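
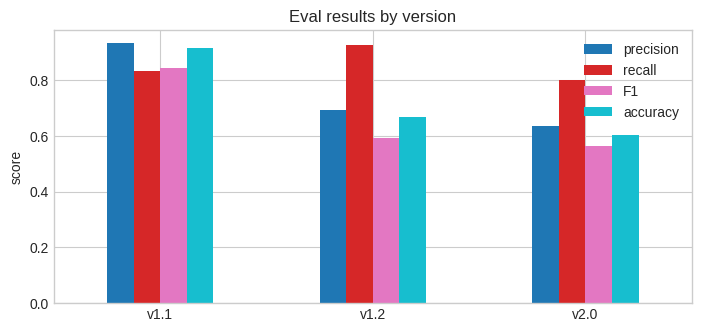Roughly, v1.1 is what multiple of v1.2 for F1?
≈ 1.33×

v1.1 ≈ 0.8, v1.2 ≈ 0.6; 0.8/0.6 ≈ 1.33.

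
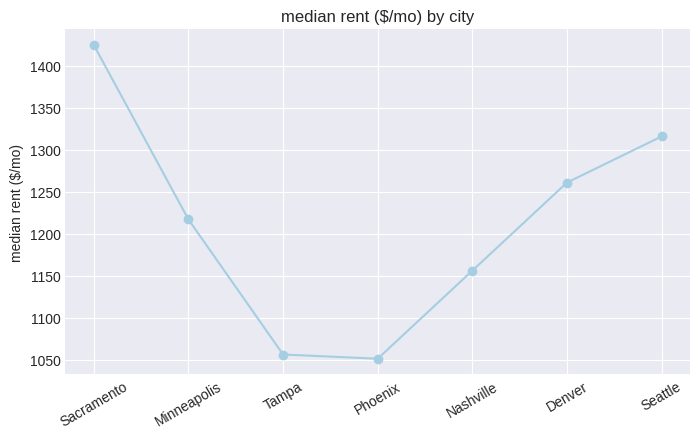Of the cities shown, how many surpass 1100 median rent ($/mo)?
Above 1100: Sacramento, Minneapolis, Nashville, Denver, Seattle.

5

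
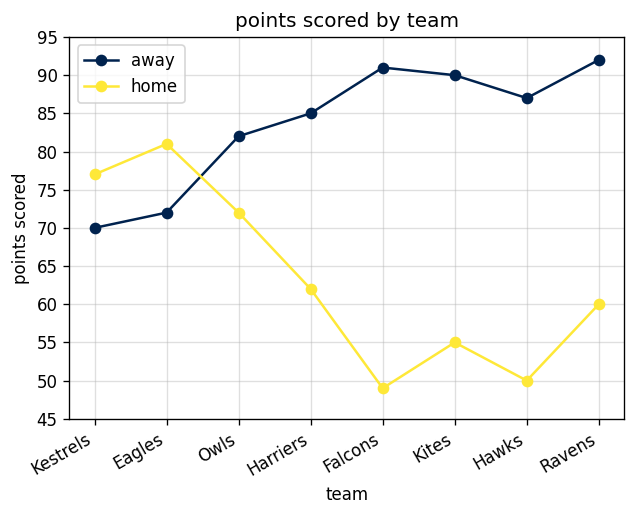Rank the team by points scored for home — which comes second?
Top 3 for home: Eagles ≈ 80, Kestrels ≈ 75, Owls ≈ 70.

Kestrels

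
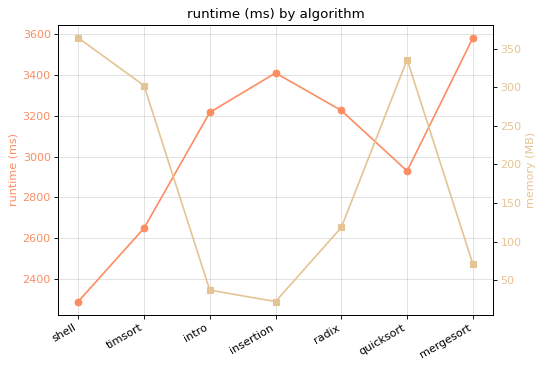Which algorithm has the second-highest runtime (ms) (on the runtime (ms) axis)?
insertion

Top 3 (on the runtime (ms) axis): mergesort ≈ 3600, insertion ≈ 3400, radix ≈ 3200.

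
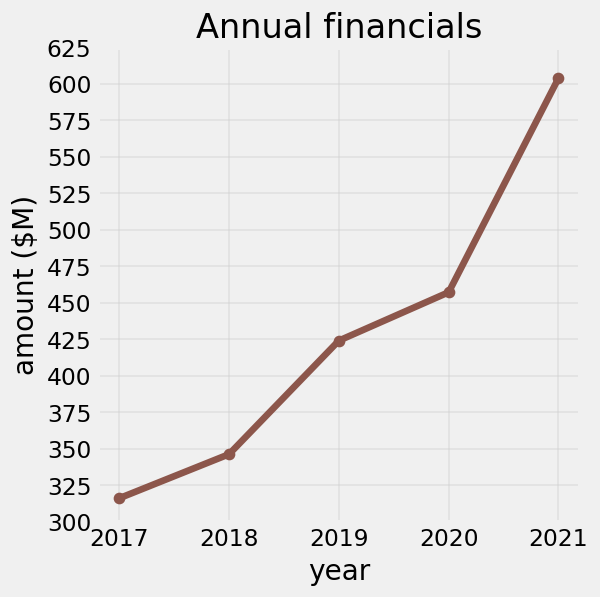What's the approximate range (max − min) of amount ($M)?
≈ 275

Max 2021 ≈ 600, min 2017 ≈ 325; range ≈ 275.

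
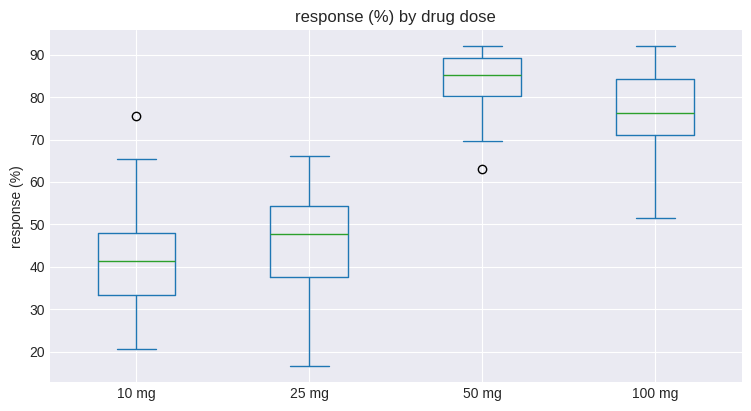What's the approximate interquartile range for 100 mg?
≈ 15

Q3 ≈ 85, Q1 ≈ 70; IQR ≈ 15.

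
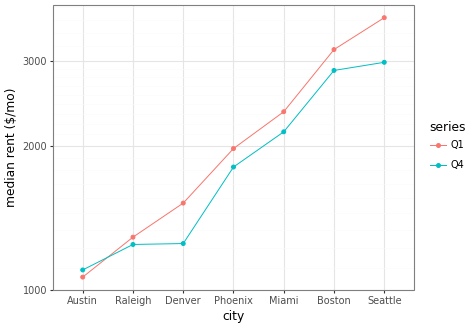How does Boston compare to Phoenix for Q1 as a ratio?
≈ 1.5×

Boston ≈ 3000, Phoenix ≈ 2000; 3000/2000 ≈ 1.5.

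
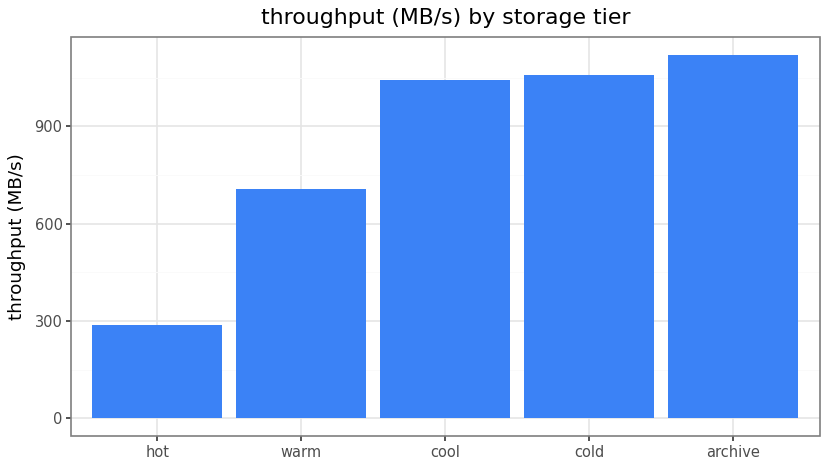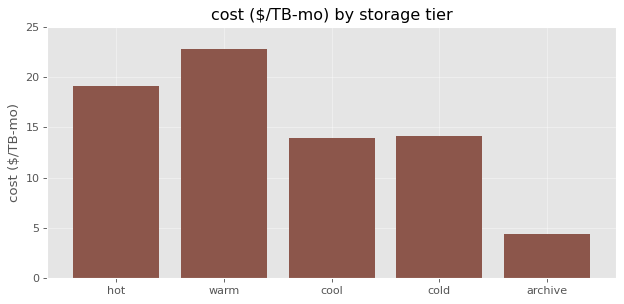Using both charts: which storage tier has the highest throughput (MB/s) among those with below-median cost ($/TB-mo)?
archive

Chart 2 median cost ($/TB-mo) ≈ 15; below-median storage tiers: cool, archive. Among those, archive has the highest throughput (MB/s) (≈ 1200).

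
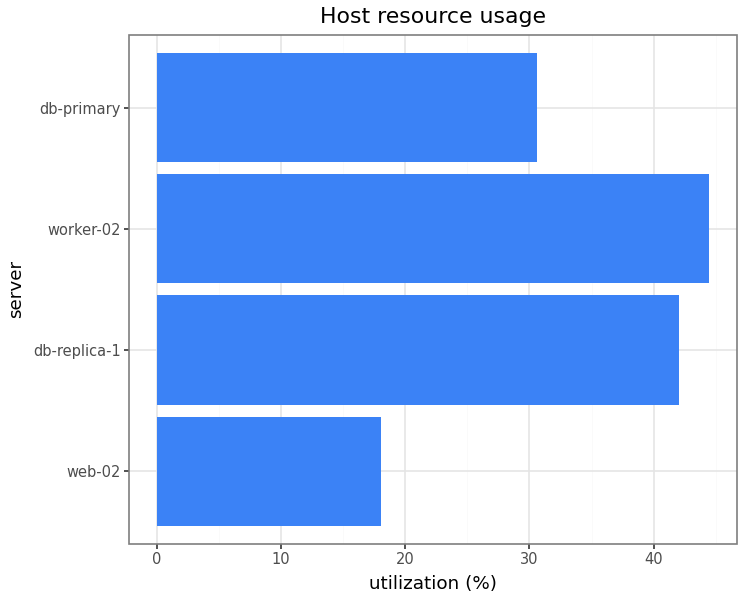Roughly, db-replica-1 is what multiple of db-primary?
≈ 1.33×

db-replica-1 ≈ 40, db-primary ≈ 30; 40/30 ≈ 1.33.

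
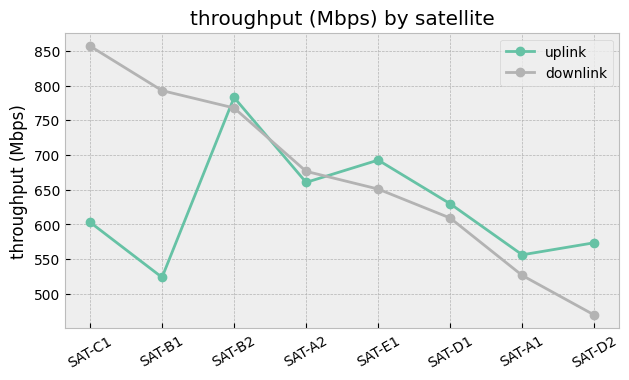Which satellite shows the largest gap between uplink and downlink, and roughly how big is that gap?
SAT-B1: uplink ≈ 500, downlink ≈ 800 → gap ≈ 300. Next-largest (SAT-C1) is only ≈ 250.

SAT-B1, ≈ 300 Mbps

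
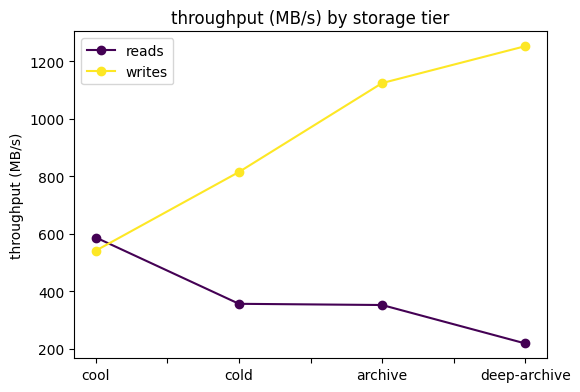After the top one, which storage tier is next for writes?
Top 3 for writes: deep-archive ≈ 1300, archive ≈ 1100, cold ≈ 800.

archive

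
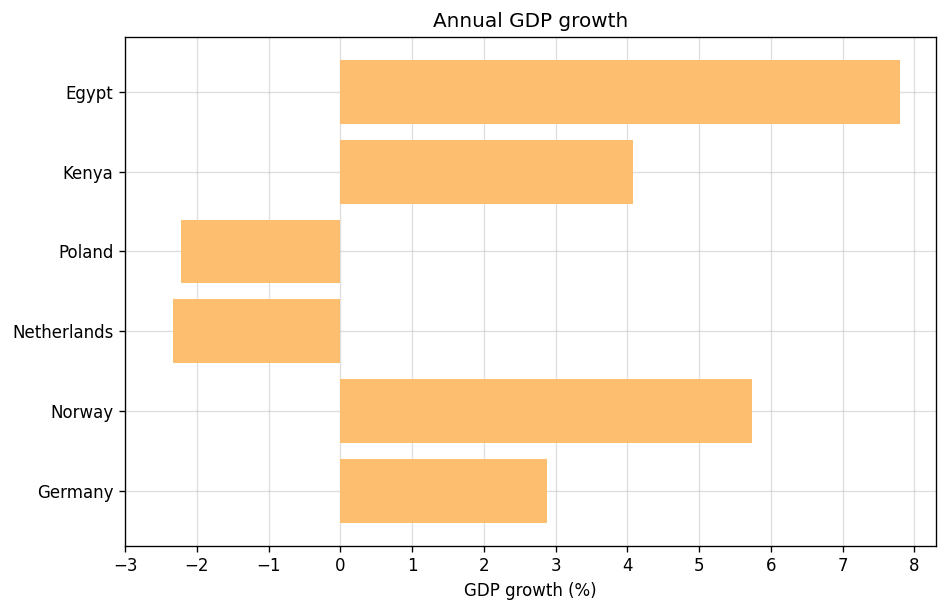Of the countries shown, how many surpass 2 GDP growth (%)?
Above 2: Egypt, Kenya, Norway, Germany.

4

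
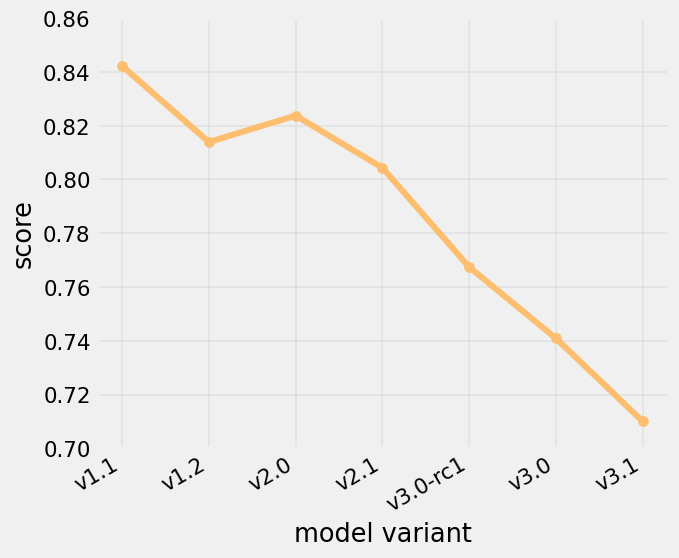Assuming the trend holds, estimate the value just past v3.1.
Last three: 0.76, 0.74, 0.70 → slope ≈ -0.03/step → next ≈ 0.67.

≈ 0.67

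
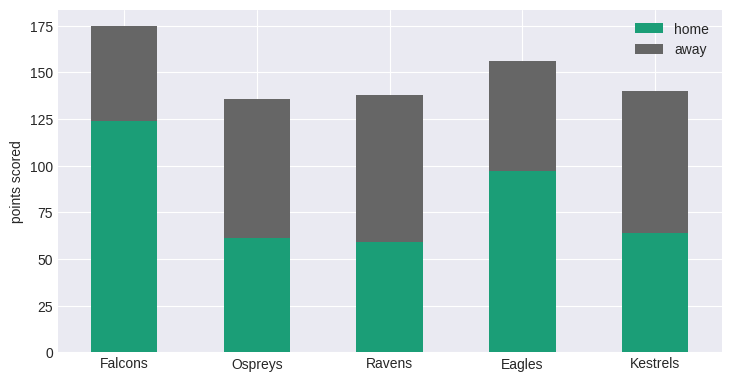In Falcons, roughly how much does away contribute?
≈ 60

away top ≈ 180, bottom ≈ 120; segment ≈ 60.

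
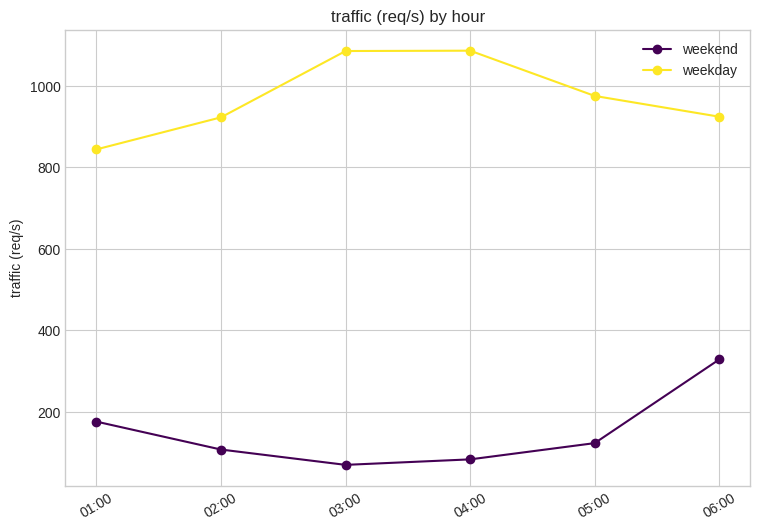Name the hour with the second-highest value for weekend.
Top 3 for weekend: 06:00 ≈ 300, 01:00 ≈ 200, 05:00 ≈ 100.

01:00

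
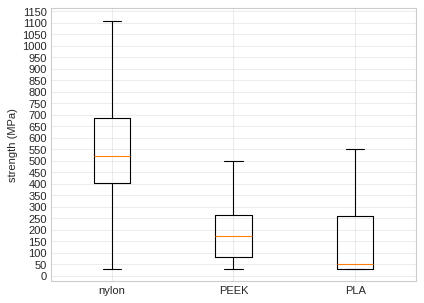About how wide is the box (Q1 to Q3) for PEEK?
≈ 150

Q3 ≈ 250, Q1 ≈ 100; IQR ≈ 150.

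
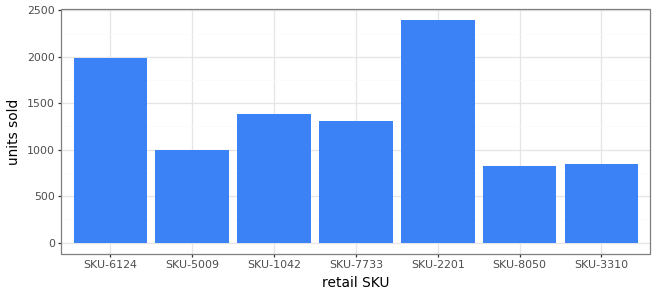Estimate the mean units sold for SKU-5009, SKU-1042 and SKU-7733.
(1000 + 1400 + 1400) / 3 ≈ 1267.

≈ 1267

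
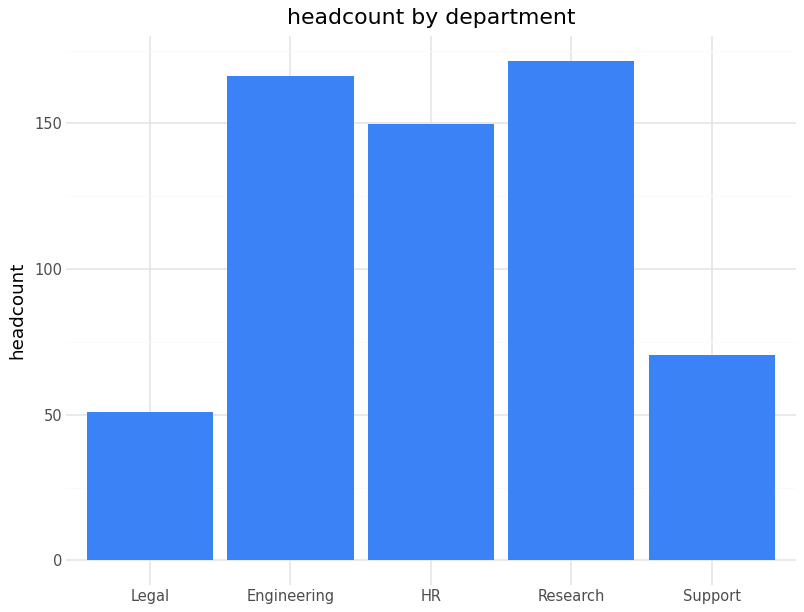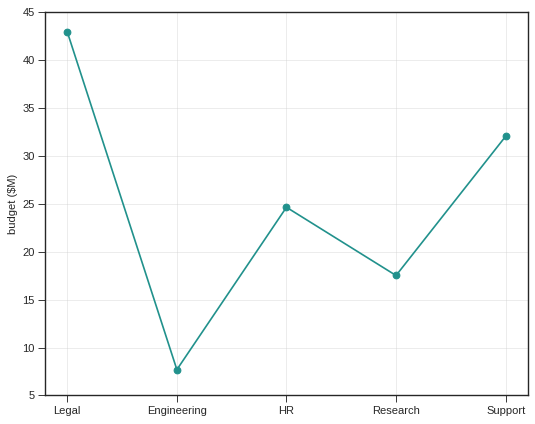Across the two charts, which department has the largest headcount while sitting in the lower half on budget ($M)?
Chart 2 median budget ($M) ≈ 25; below-median departments: Engineering, Research. Among those, Research has the highest headcount (≈ 180).

Research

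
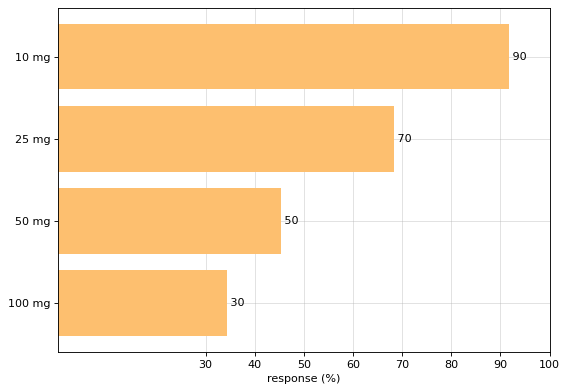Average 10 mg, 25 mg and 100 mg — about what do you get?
≈ 63

(90 + 70 + 30) / 3 ≈ 63.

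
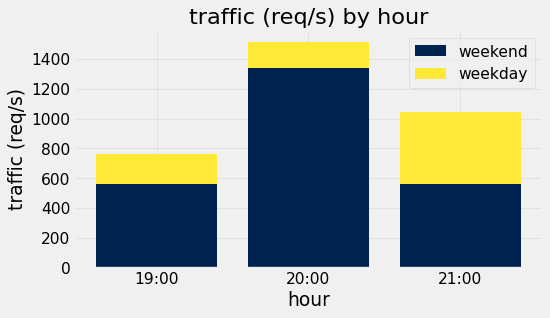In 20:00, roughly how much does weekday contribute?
≈ 200

weekday top ≈ 1600, bottom ≈ 1400; segment ≈ 200.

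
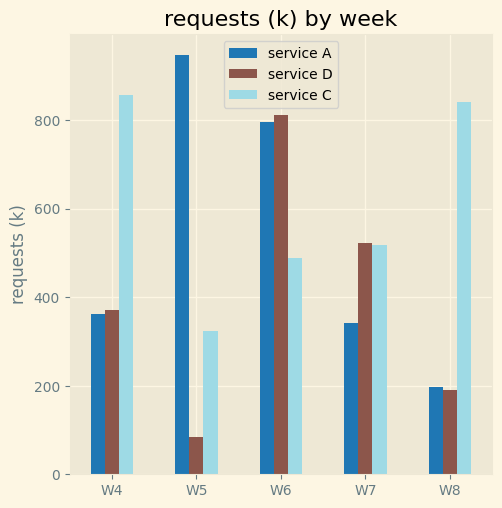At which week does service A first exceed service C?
W4: service A ≈ 400 vs service C ≈ 900 (not yet); W5: service A ≈ 900 vs service C ≈ 300 (first crossover).

W5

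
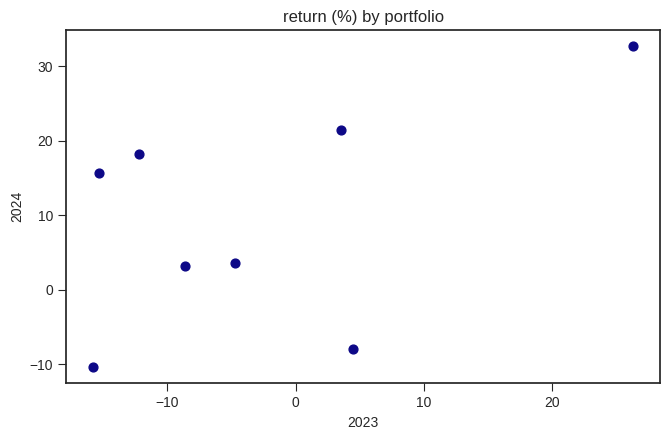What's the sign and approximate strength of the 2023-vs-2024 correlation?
Points are positively correlated; moderate (|r| ≈ 0.5).

positive, moderate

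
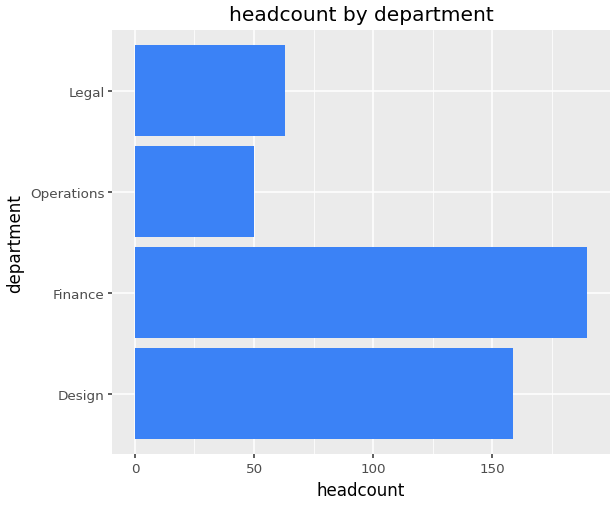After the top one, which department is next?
Top 3: Finance ≈ 200, Design ≈ 160, Legal ≈ 60.

Design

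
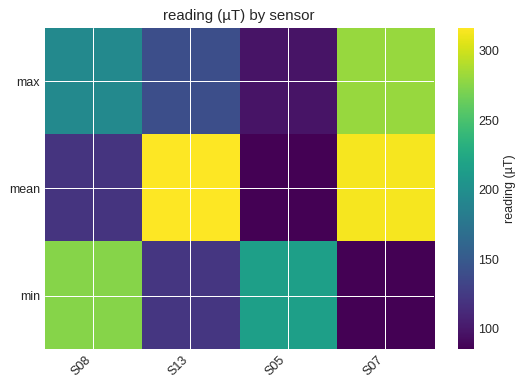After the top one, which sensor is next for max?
S08

Top 3 for max: S07 ≈ 280, S08 ≈ 200, S13 ≈ 140.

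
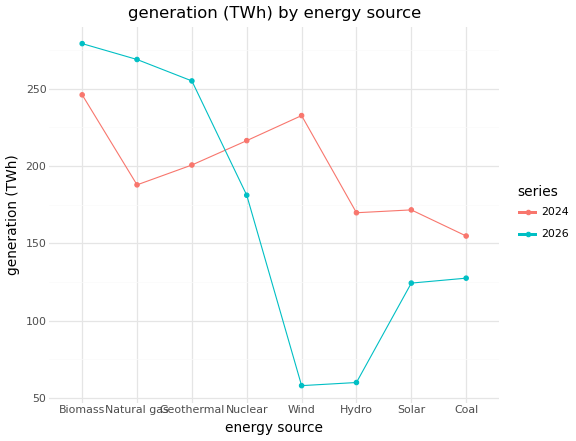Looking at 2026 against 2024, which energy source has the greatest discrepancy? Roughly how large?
Wind, ≈ 180 TWh

Wind: 2026 ≈ 60, 2024 ≈ 240 → gap ≈ 180. Next-largest (Hydro) is only ≈ 100.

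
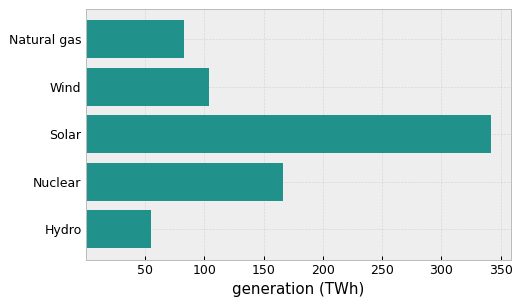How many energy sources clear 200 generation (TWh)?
1

Above 200: Solar.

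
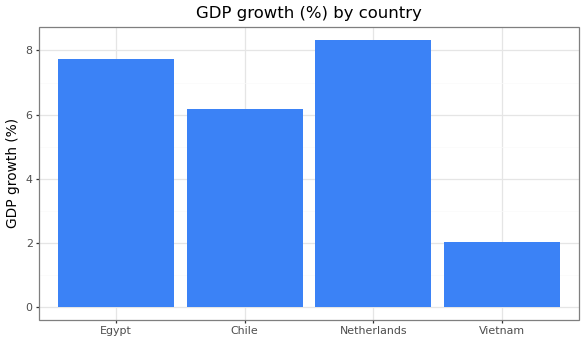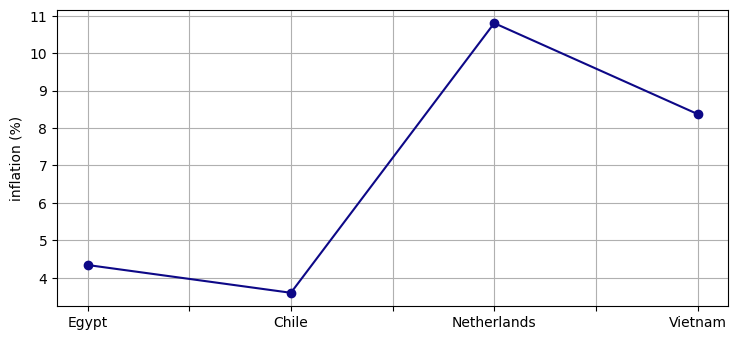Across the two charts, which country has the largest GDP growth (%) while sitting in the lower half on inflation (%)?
Chart 2 median inflation (%) ≈ 6; below-median countries: Egypt, Chile. Among those, Egypt has the highest GDP growth (%) (≈ 8).

Egypt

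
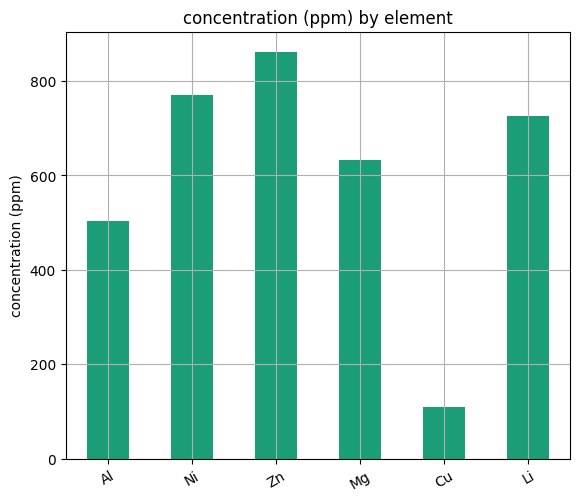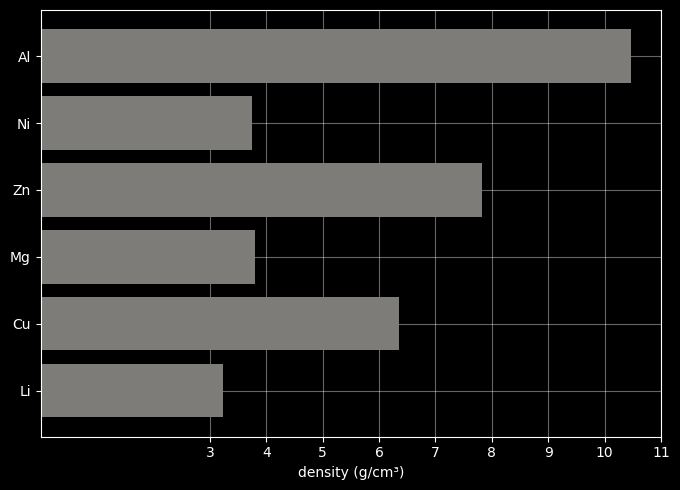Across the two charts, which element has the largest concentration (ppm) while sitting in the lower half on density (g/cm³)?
Chart 2 median density (g/cm³) ≈ 5; below-median elements: Ni, Mg, Li. Among those, Ni has the highest concentration (ppm) (≈ 800).

Ni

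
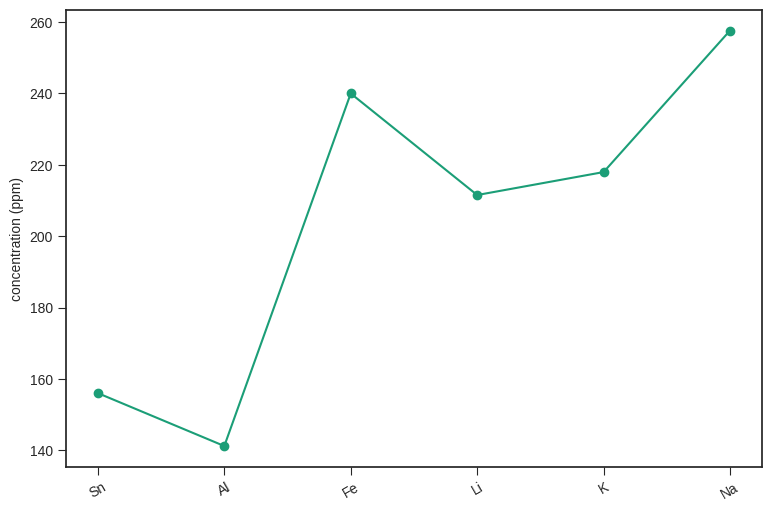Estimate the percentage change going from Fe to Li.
Fe ≈ 240, Li ≈ 210; (210 − 240) / 240 ≈ -12.5%.

≈ -12.5%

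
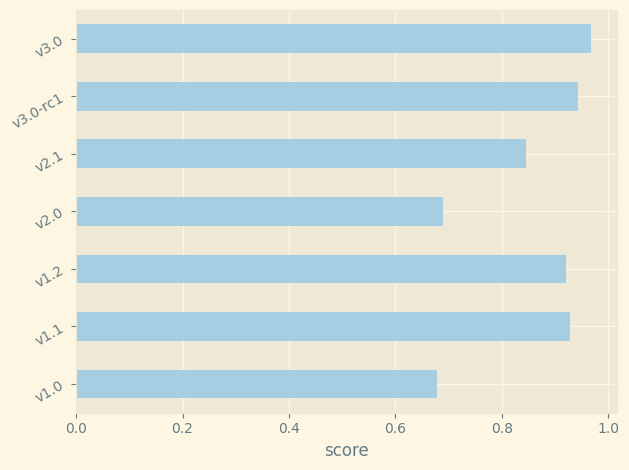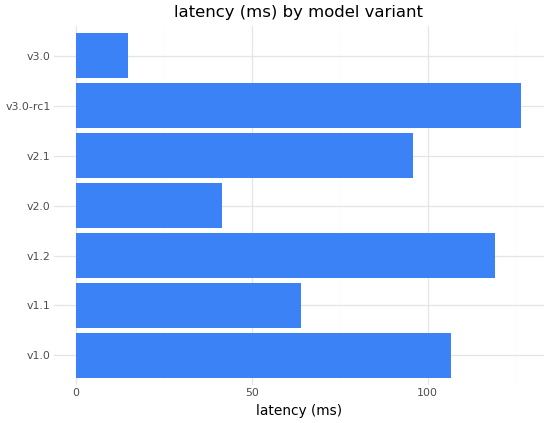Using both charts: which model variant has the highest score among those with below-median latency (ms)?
Chart 2 median latency (ms) ≈ 100; below-median model variants: v1.1, v2.0, v3.0. Among those, v3.0 has the highest score (≈ 1).

v3.0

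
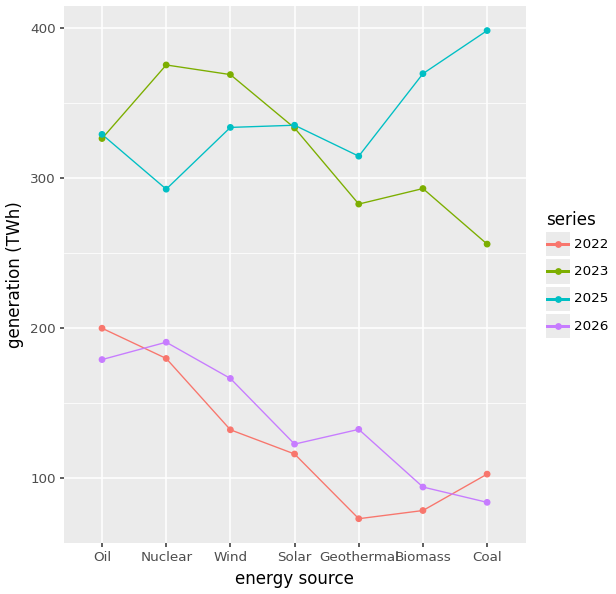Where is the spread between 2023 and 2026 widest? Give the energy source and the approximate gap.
Solar, ≈ 250 TWh

Solar: 2023 ≈ 350, 2026 ≈ 100 → gap ≈ 250. Next-largest (Wind) is only ≈ 200.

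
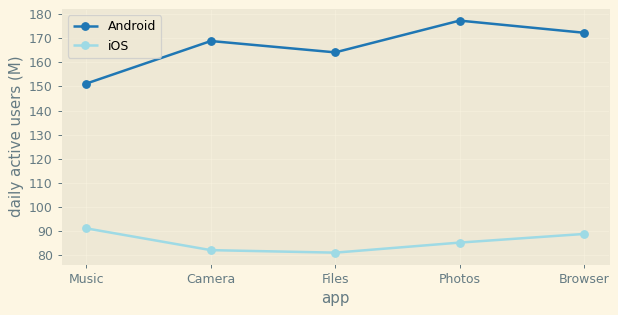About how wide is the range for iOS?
≈ 10

Max Music ≈ 90, min Files ≈ 80; range ≈ 10.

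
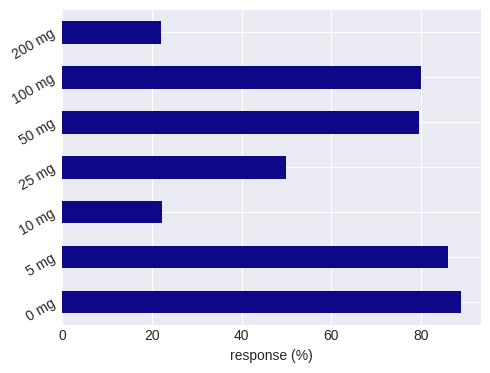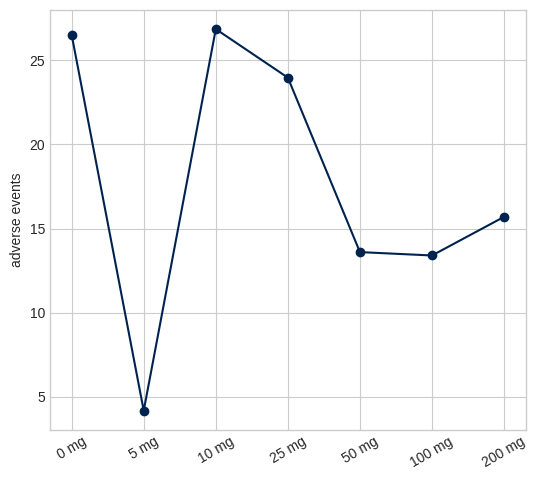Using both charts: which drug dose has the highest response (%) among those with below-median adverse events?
Chart 2 median adverse events ≈ 15; below-median drug doses: 5 mg, 50 mg, 100 mg. Among those, 5 mg has the highest response (%) (≈ 90).

5 mg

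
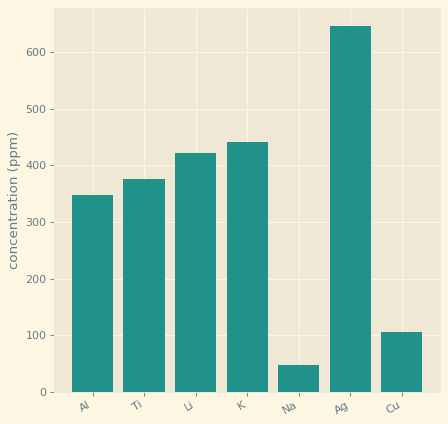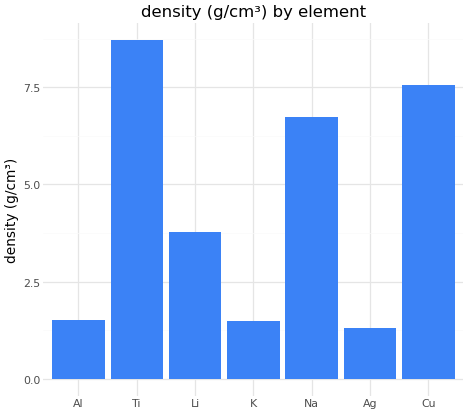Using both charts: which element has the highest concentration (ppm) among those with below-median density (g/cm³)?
Ag

Chart 2 median density (g/cm³) ≈ 4; below-median elements: Al, K, Ag. Among those, Ag has the highest concentration (ppm) (≈ 600).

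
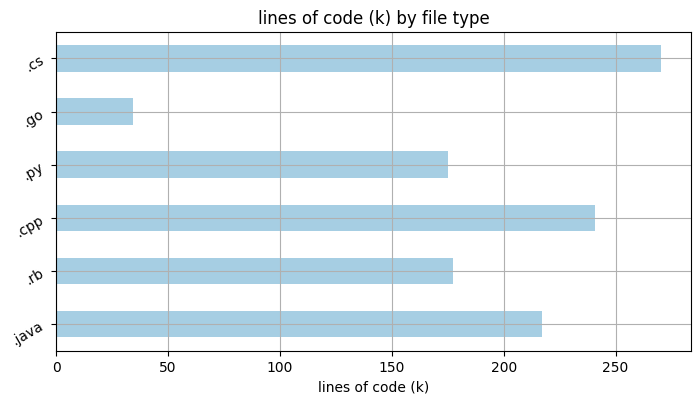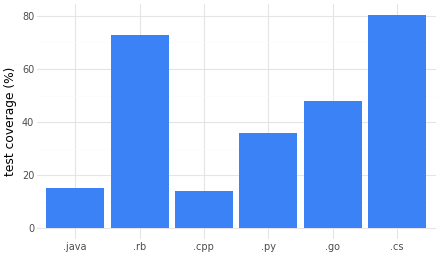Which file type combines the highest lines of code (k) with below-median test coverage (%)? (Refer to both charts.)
Chart 2 median test coverage (%) ≈ 40; below-median file types: .java, .cpp, .py. Among those, .cpp has the highest lines of code (k) (≈ 250).

.cpp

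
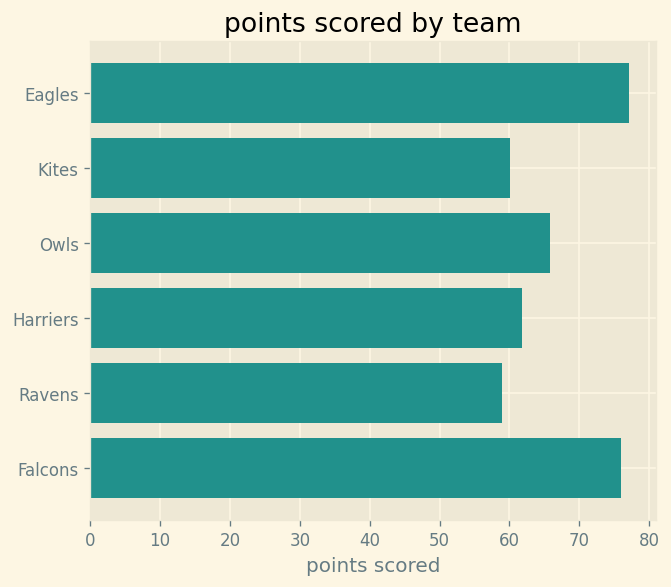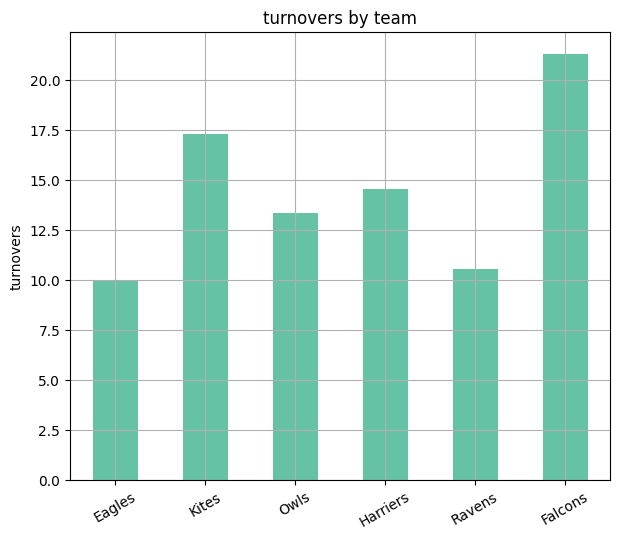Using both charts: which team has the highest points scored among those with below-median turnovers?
Chart 2 median turnovers ≈ 14; below-median teams: Eagles, Owls, Ravens. Among those, Eagles has the highest points scored (≈ 80).

Eagles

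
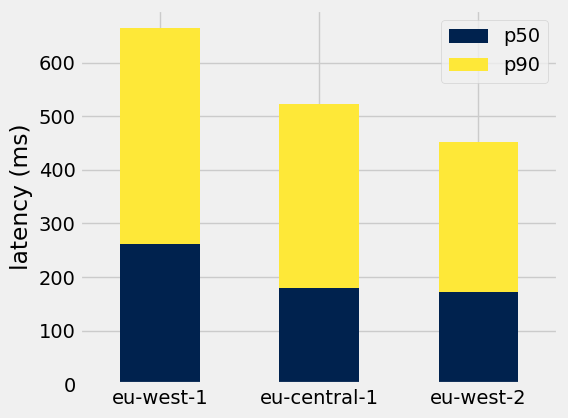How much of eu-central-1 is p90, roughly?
p90 top ≈ 500, bottom ≈ 200; segment ≈ 300.

≈ 300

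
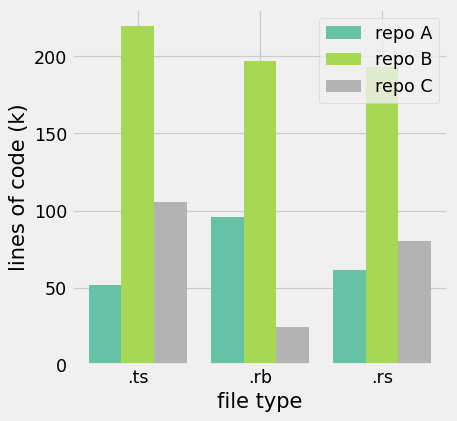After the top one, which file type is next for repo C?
Top 3 for repo C: .ts ≈ 100, .rs ≈ 80, .rb ≈ 20.

.rs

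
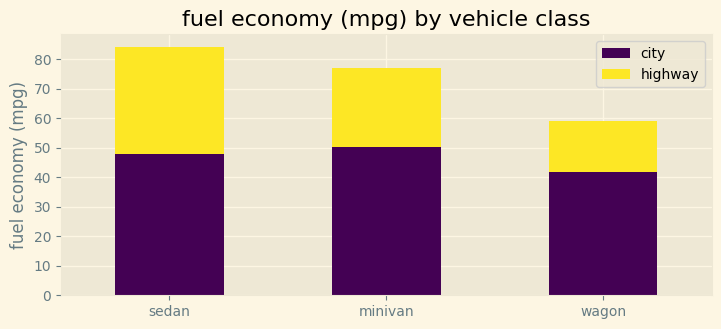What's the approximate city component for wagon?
city top ≈ 40, bottom ≈ 0; segment ≈ 40.

≈ 40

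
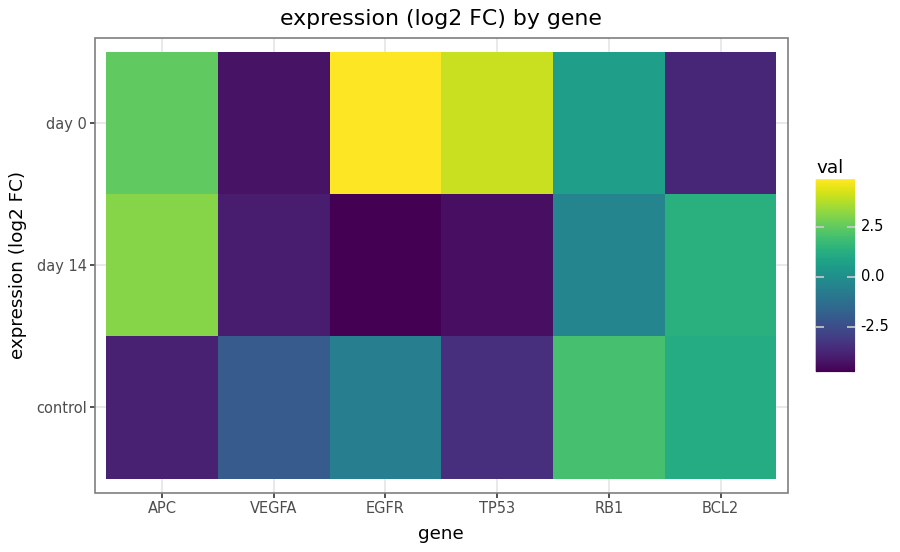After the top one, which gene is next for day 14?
BCL2

Top 3 for day 14: APC ≈ 3, BCL2 ≈ 1, RB1 ≈ 0.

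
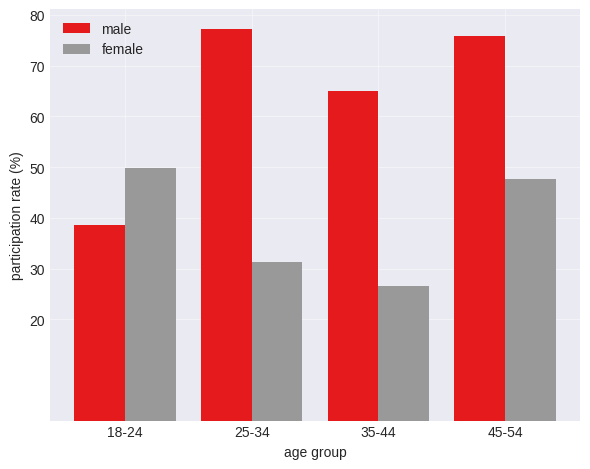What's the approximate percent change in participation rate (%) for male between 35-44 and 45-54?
35-44 ≈ 70, 45-54 ≈ 80; (80 − 70) / 70 ≈ +14.3%.

≈ +14.3%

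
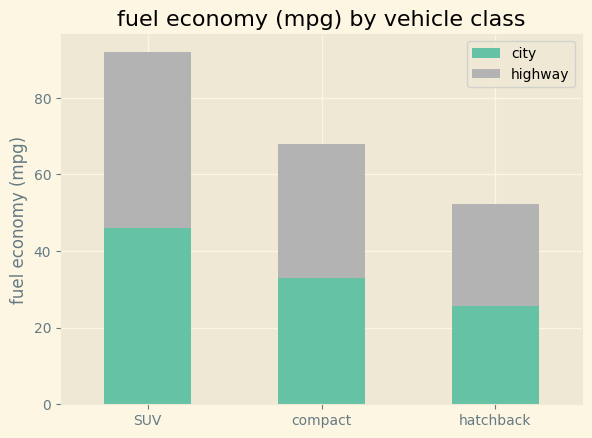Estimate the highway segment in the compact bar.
≈ 40

highway top ≈ 70, bottom ≈ 30; segment ≈ 40.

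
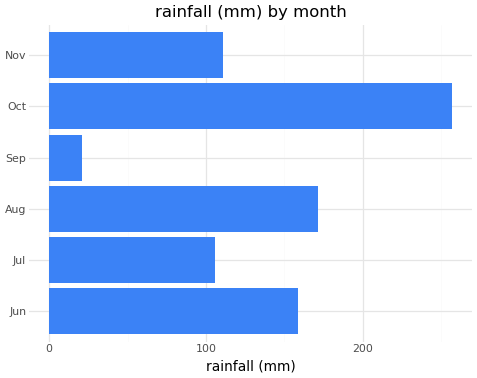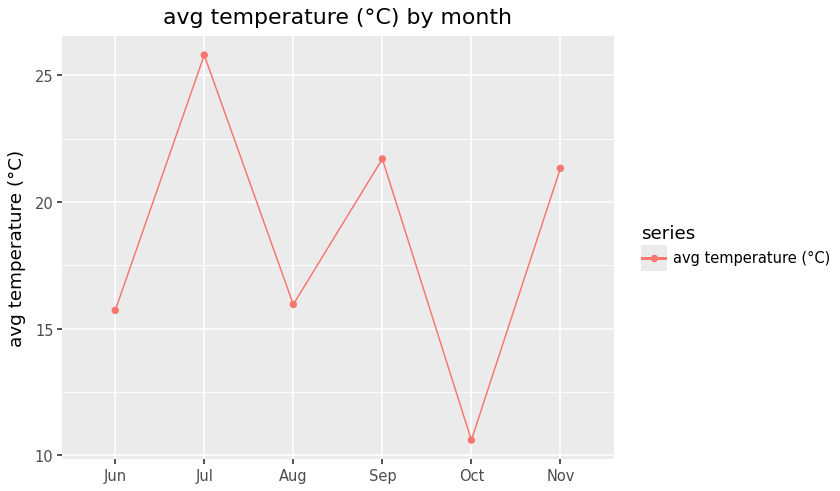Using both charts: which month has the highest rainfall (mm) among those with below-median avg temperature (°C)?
Chart 2 median avg temperature (°C) ≈ 20; below-median months: Jun, Aug, Oct. Among those, Oct has the highest rainfall (mm) (≈ 250).

Oct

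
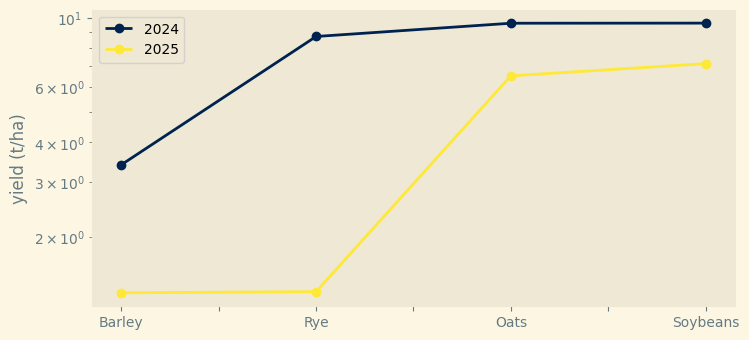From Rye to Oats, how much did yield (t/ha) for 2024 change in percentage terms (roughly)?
≈ +11.1%

Rye ≈ 9, Oats ≈ 10; (10 − 9) / 9 ≈ +11.1%.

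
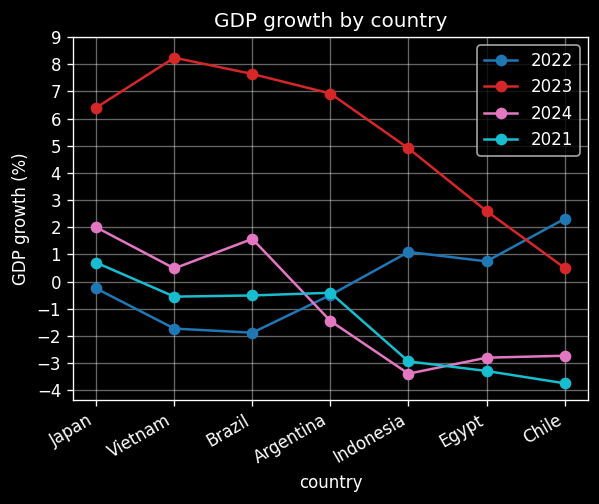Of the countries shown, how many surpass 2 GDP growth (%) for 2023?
Above 2: Japan, Vietnam, Brazil, Argentina, Indonesia, Egypt.

6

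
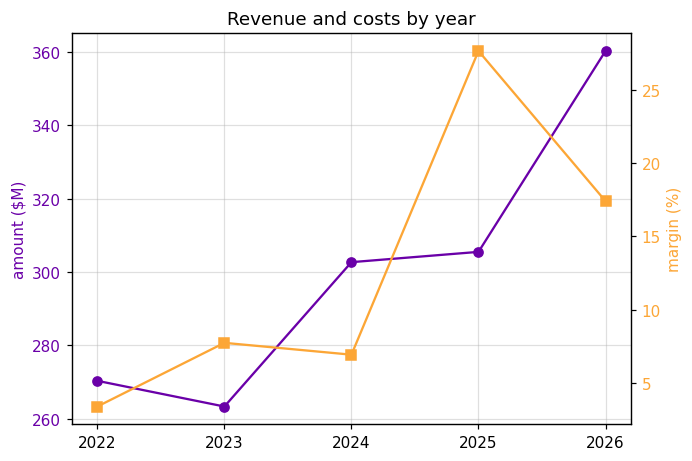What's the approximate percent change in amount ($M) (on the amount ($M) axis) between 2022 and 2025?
≈ +14.8%

2022 ≈ 270, 2025 ≈ 310; (310 − 270) / 270 ≈ +14.8%.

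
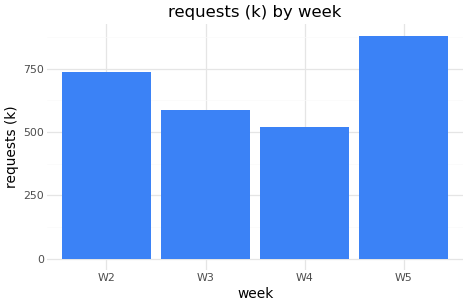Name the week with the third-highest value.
Top 4: W5 ≈ 900, W2 ≈ 700, W3 ≈ 600, W4 ≈ 500.

W3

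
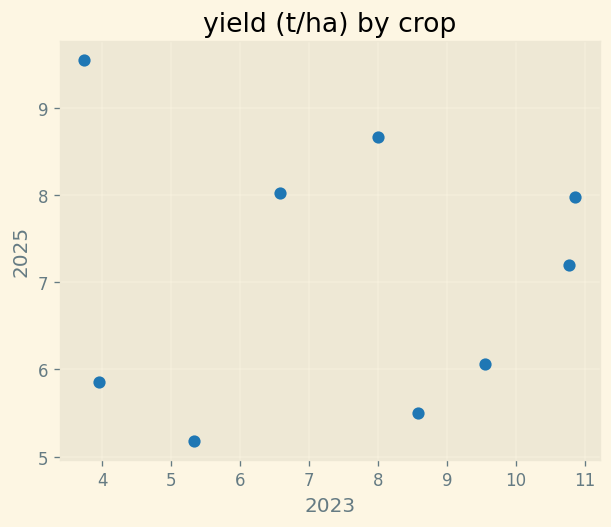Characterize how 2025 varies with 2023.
Points are roughly uncorrelated; weak (|r| ≈ 0.0).

no clear correlation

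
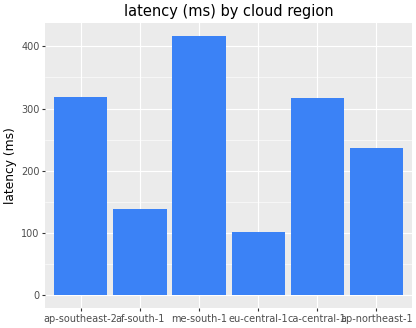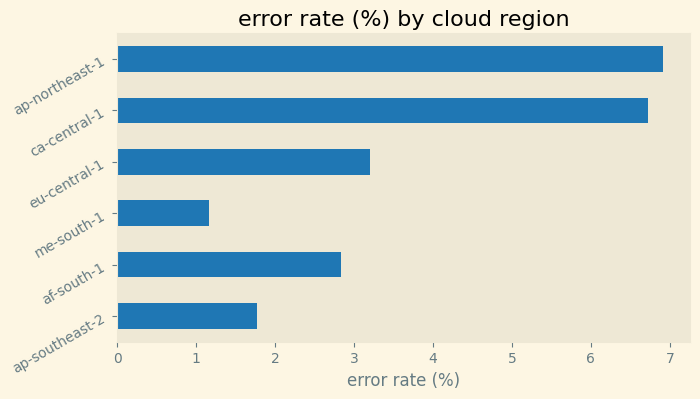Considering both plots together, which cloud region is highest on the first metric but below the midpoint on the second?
Chart 2 median error rate (%) ≈ 3; below-median cloud regions: ap-southeast-2, af-south-1, me-south-1. Among those, me-south-1 has the highest latency (ms) (≈ 400).

me-south-1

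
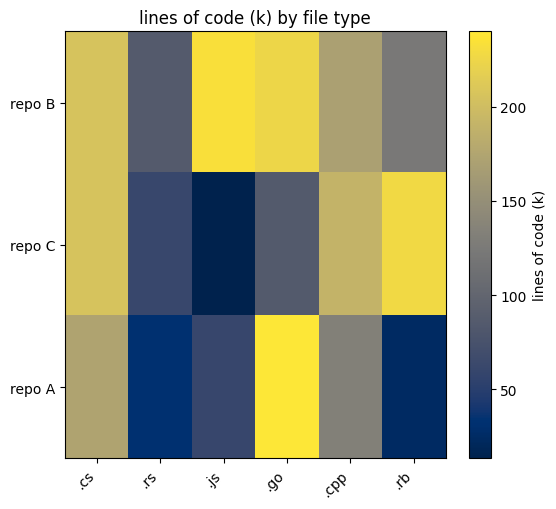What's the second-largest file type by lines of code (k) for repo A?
Top 3 for repo A: .go ≈ 240, .cs ≈ 180, .cpp ≈ 140.

.cs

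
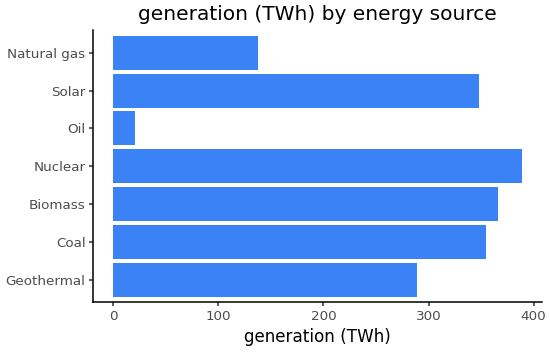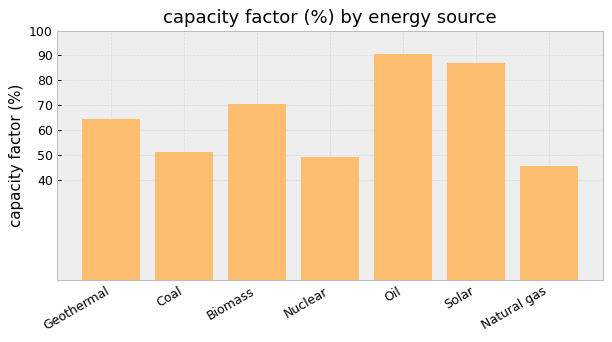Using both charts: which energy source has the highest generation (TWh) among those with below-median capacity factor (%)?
Chart 2 median capacity factor (%) ≈ 60; below-median energy sources: Coal, Nuclear, Natural gas. Among those, Nuclear has the highest generation (TWh) (≈ 400).

Nuclear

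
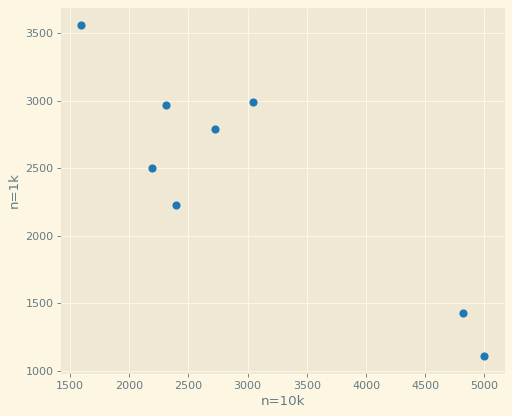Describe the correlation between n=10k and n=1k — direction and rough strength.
negative, strong

Points are negatively correlated; strong (|r| ≈ 0.9).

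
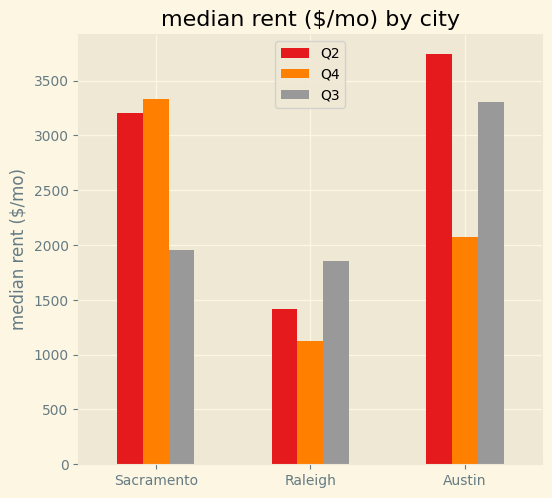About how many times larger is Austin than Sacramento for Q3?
Austin ≈ 3500, Sacramento ≈ 2000; 3500/2000 ≈ 1.75.

≈ 1.75×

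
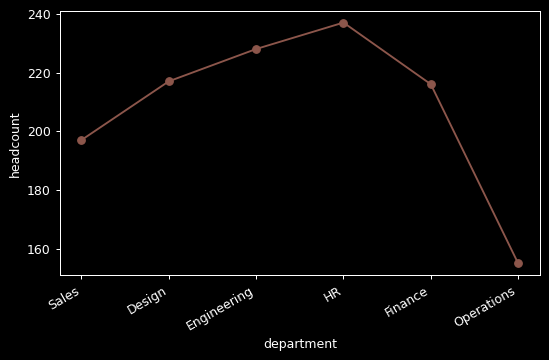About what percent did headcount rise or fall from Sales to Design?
≈ +10%

Sales ≈ 200, Design ≈ 220; (220 − 200) / 200 ≈ +10%.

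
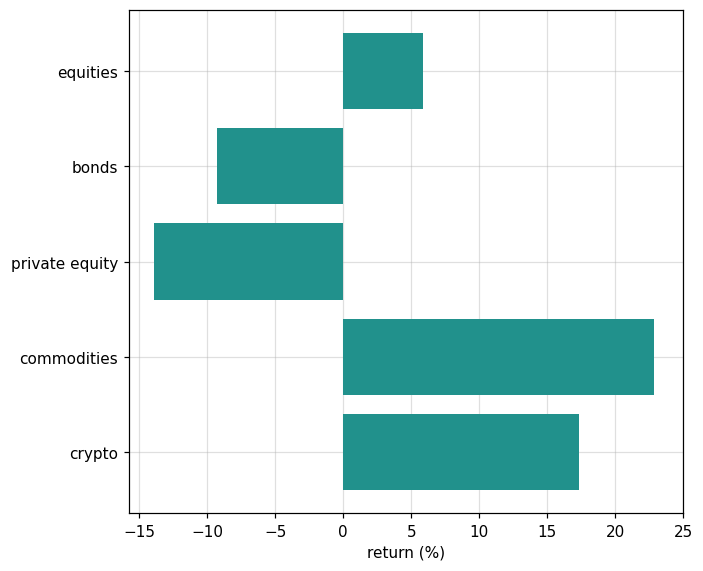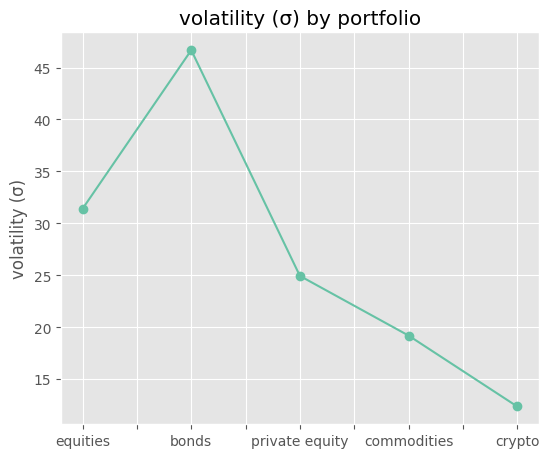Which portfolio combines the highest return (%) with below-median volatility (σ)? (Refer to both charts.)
Chart 2 median volatility (σ) ≈ 25; below-median portfolios: commodities, crypto. Among those, commodities has the highest return (%) (≈ 25).

commodities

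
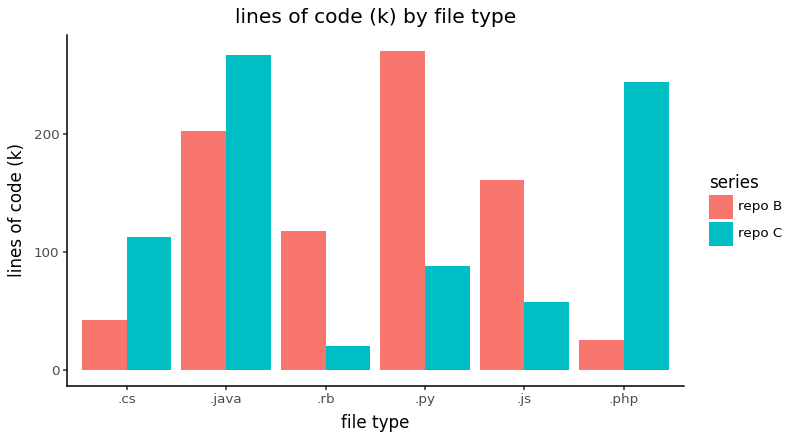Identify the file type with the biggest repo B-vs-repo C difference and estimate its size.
.php: repo B ≈ 25, repo C ≈ 250 → gap ≈ 225. Next-largest (.py) is only ≈ 175.

.php, ≈ 225 k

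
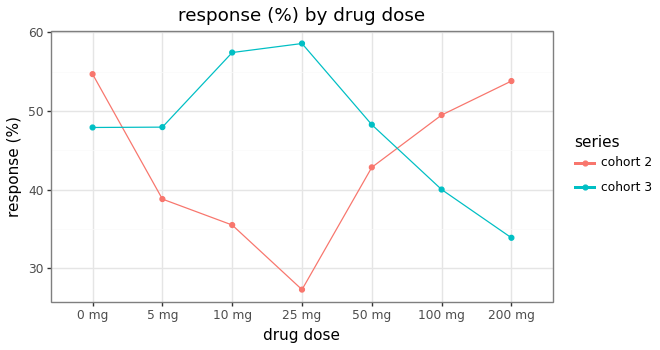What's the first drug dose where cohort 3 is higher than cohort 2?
5 mg

0 mg: cohort 3 ≈ 50 vs cohort 2 ≈ 55 (not yet); 5 mg: cohort 3 ≈ 50 vs cohort 2 ≈ 40 (first crossover).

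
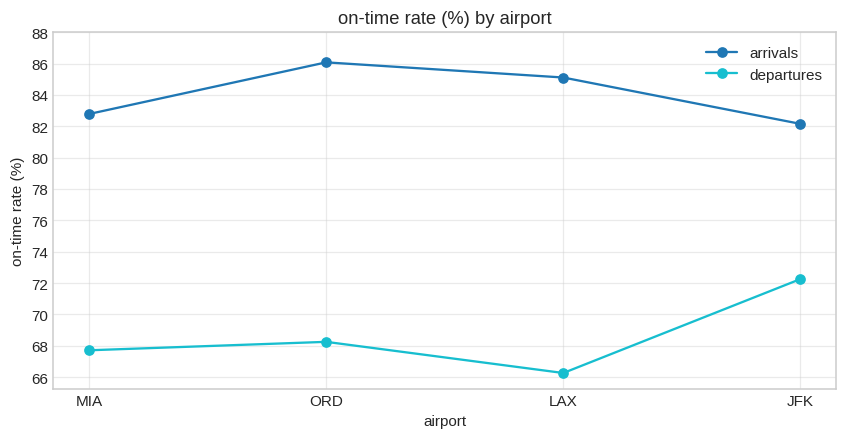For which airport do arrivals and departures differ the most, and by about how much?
LAX: arrivals ≈ 86, departures ≈ 66 → gap ≈ 20. Next-largest (ORD) is only ≈ 18.

LAX, ≈ 20 %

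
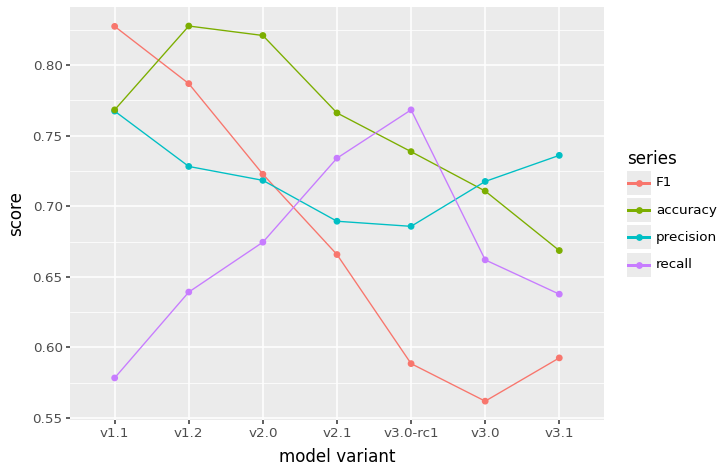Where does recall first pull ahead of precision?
v2.1

v2.0: recall ≈ 0.65 vs precision ≈ 0.70 (not yet); v2.1: recall ≈ 0.75 vs precision ≈ 0.70 (first crossover).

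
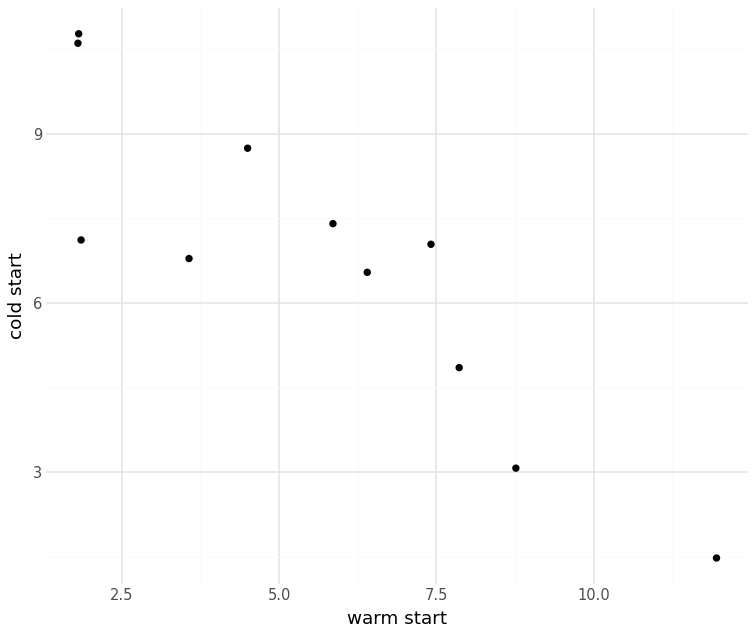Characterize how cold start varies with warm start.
Points are negatively correlated; strong (|r| ≈ 0.9).

negative, strong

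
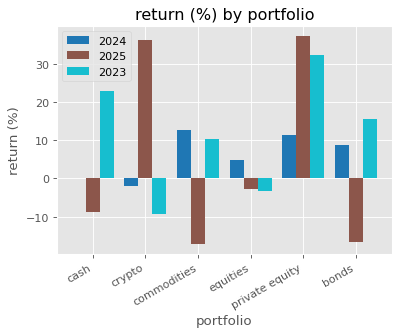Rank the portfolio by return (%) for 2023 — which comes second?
cash

Top 3 for 2023: private equity ≈ 30, cash ≈ 25, bonds ≈ 15.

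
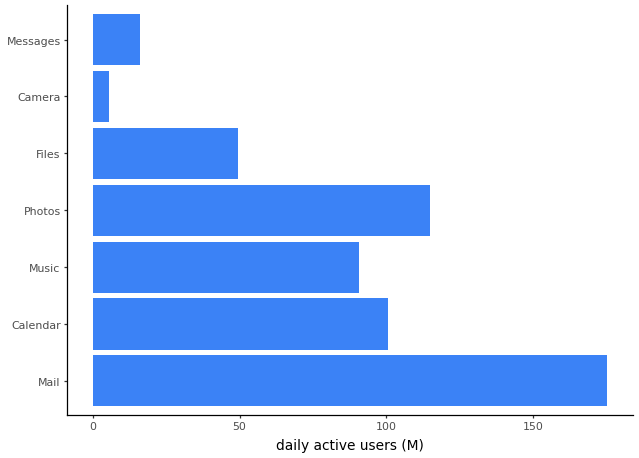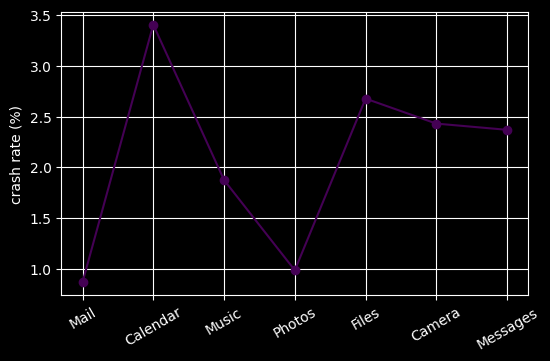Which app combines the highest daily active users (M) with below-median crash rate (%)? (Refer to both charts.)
Mail

Chart 2 median crash rate (%) ≈ 2.5; below-median apps: Mail, Music, Photos. Among those, Mail has the highest daily active users (M) (≈ 180).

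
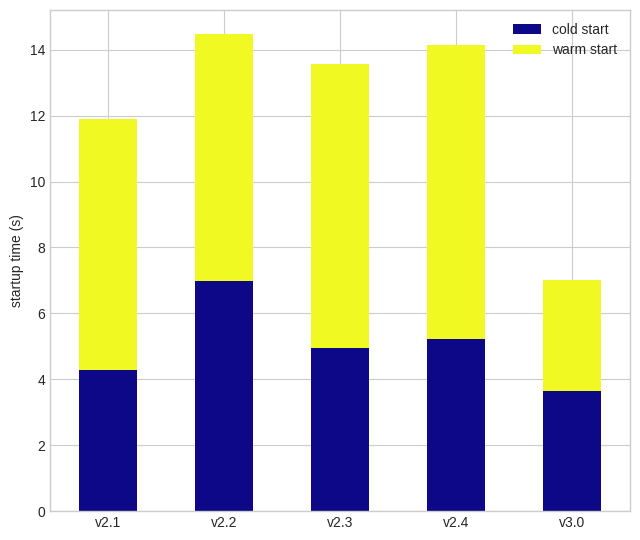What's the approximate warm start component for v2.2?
≈ 8

warm start top ≈ 14, bottom ≈ 6; segment ≈ 8.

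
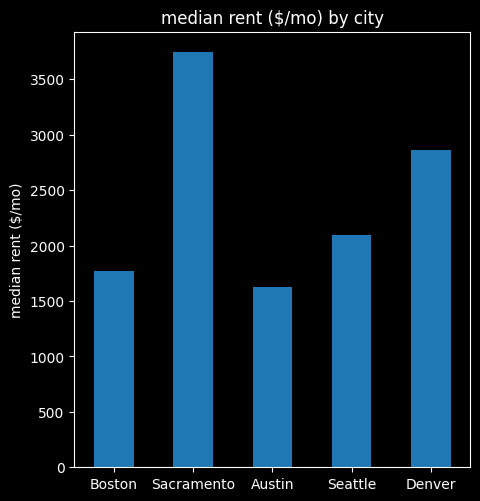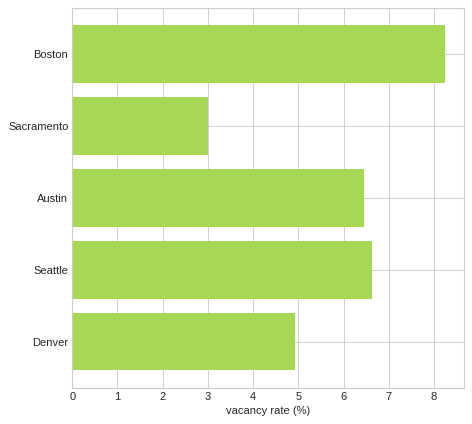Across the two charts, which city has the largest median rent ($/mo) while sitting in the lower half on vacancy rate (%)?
Chart 2 median vacancy rate (%) ≈ 6; below-median cities: Sacramento, Denver. Among those, Sacramento has the highest median rent ($/mo) (≈ 3500).

Sacramento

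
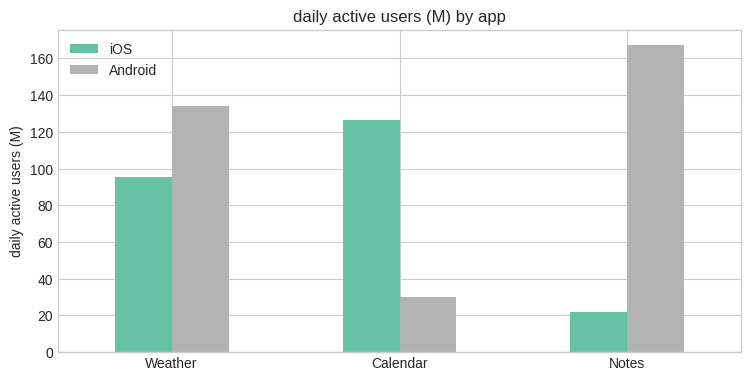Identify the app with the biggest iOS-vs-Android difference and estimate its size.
Notes: iOS ≈ 20, Android ≈ 160 → gap ≈ 140. Next-largest (Calendar) is only ≈ 100.

Notes, ≈ 140 M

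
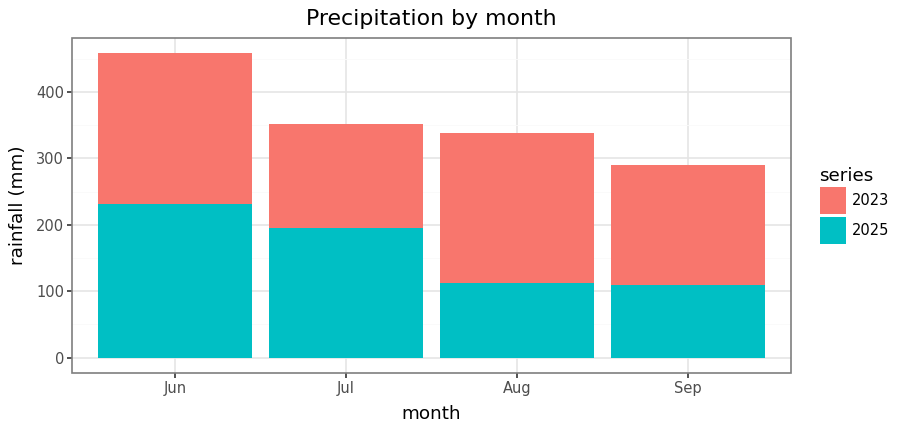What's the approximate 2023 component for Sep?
2023 top ≈ 300, bottom ≈ 100; segment ≈ 200.

≈ 200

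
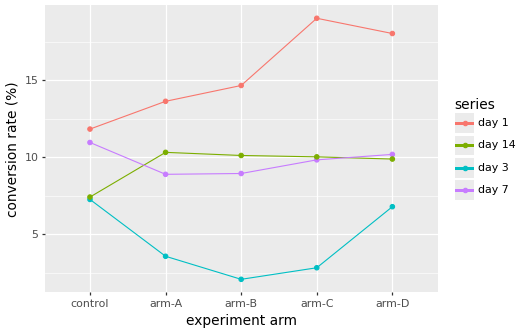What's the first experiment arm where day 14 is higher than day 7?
control: day 14 ≈ 8 vs day 7 ≈ 10 (not yet); arm-A: day 14 ≈ 10 vs day 7 ≈ 8 (first crossover).

arm-A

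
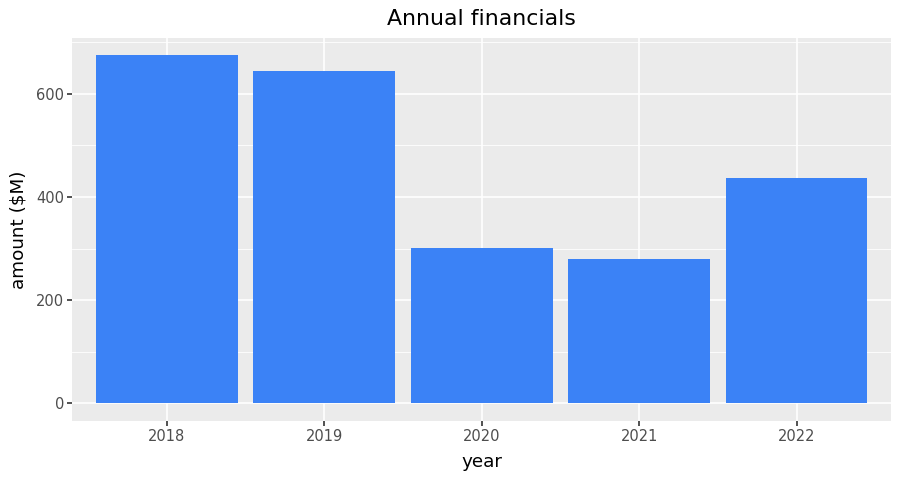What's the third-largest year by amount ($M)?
2022

Top 4: 2018 ≈ 700, 2019 ≈ 600, 2022 ≈ 400, 2020 ≈ 300.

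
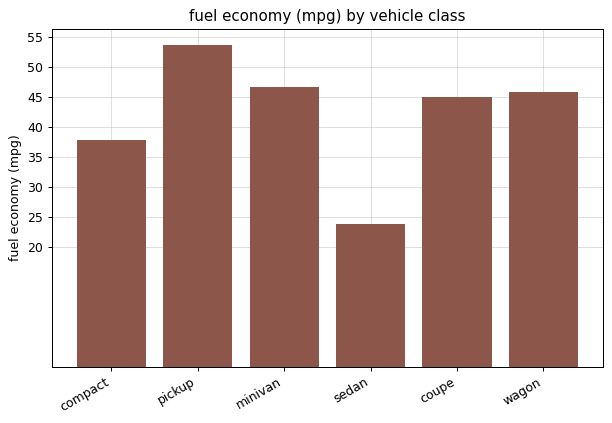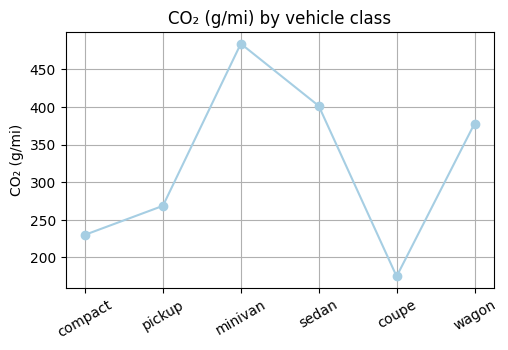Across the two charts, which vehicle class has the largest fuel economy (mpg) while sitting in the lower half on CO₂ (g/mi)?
Chart 2 median CO₂ (g/mi) ≈ 300; below-median vehicle classes: compact, pickup, coupe. Among those, pickup has the highest fuel economy (mpg) (≈ 55).

pickup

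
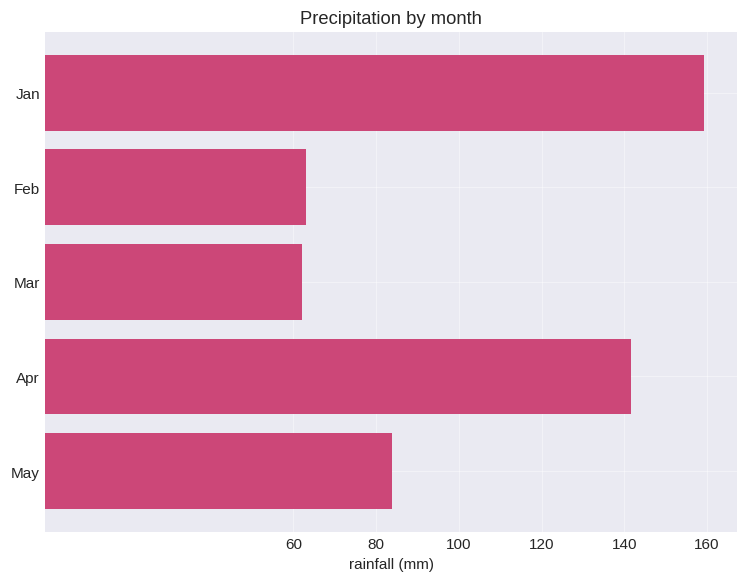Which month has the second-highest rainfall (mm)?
Apr

Top 3: Jan ≈ 160, Apr ≈ 140, May ≈ 80.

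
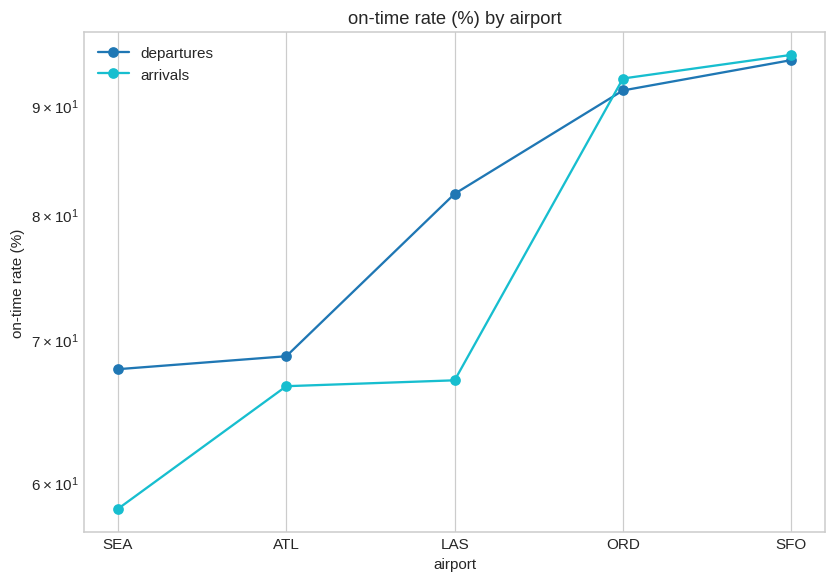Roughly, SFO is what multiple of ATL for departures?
≈ 1.36×

SFO ≈ 95, ATL ≈ 70; 95/70 ≈ 1.36.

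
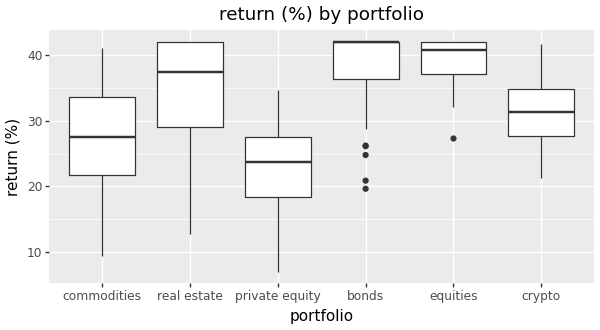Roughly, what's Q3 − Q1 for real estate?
≈ 14

Q3 ≈ 42, Q1 ≈ 28; IQR ≈ 14.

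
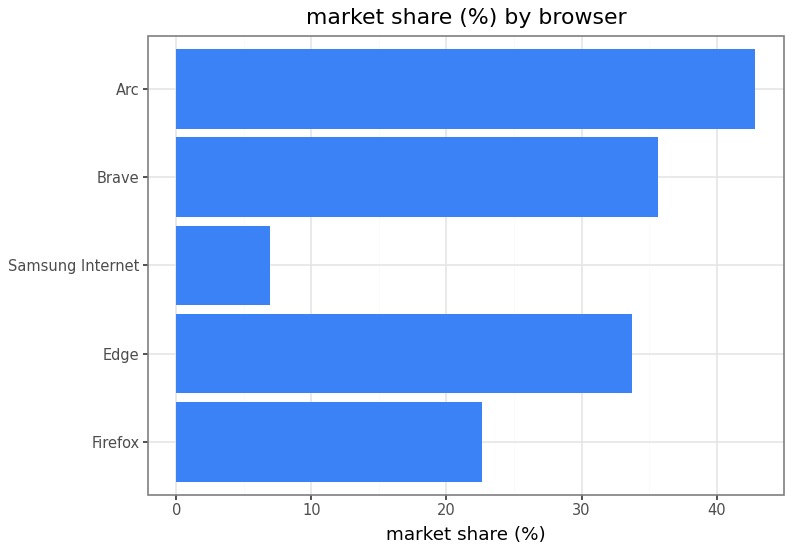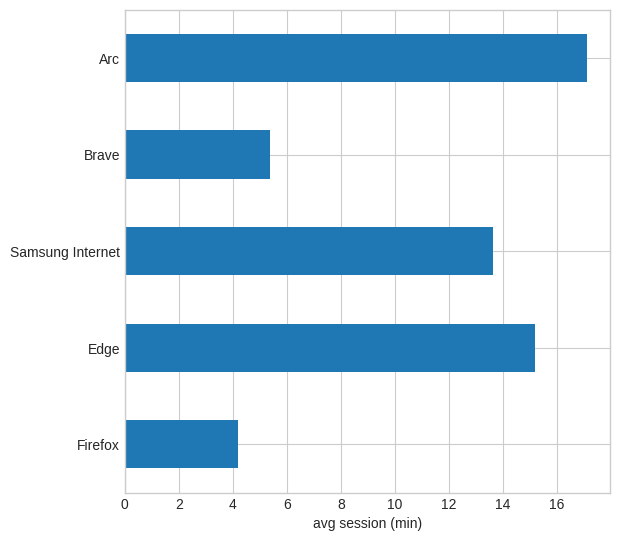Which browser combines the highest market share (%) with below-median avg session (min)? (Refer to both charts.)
Brave

Chart 2 median avg session (min) ≈ 14; below-median browsers: Firefox, Brave. Among those, Brave has the highest market share (%) (≈ 35).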